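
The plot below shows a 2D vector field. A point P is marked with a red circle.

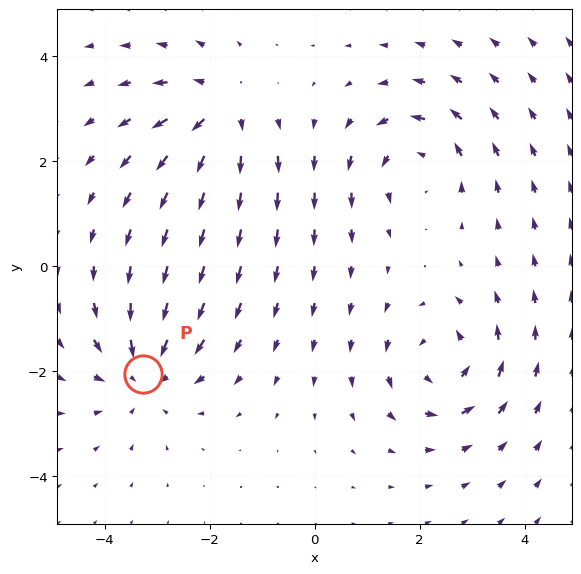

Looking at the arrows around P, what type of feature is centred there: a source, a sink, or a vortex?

sink

At P (-3.3, -2.1) the arrows converge inward. Divergence about -5, curl ≈0 — negative divergence with near-zero curl is a sink.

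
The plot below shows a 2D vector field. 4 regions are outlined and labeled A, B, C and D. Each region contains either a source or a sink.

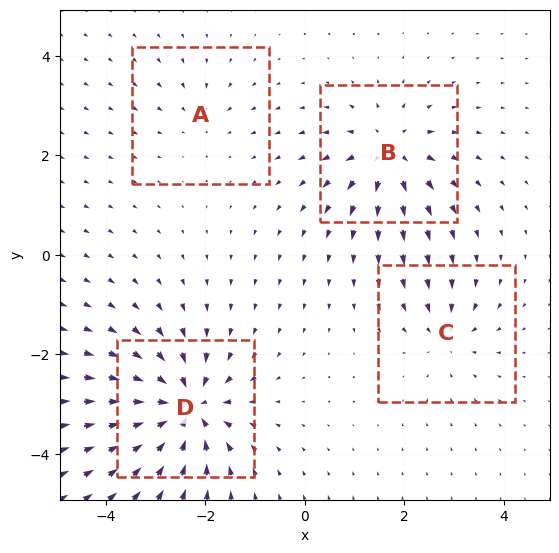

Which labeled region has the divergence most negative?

D

Divergence at each region's feature centre — A: about -3, B: about +6, C: about -4, D: about -8. Region D is most negative.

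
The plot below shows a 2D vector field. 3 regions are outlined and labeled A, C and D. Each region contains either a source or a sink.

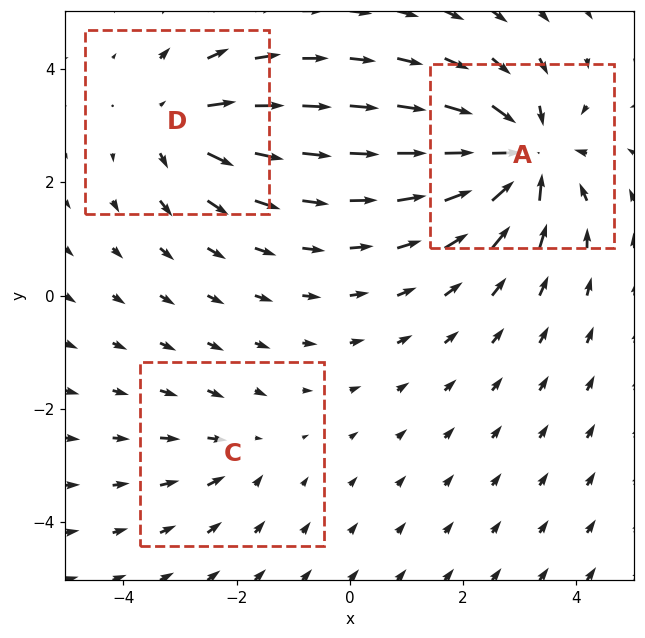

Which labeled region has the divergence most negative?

Divergence at each region's feature centre — A: about -6, C: about -2, D: about +4. Region A is most negative.

A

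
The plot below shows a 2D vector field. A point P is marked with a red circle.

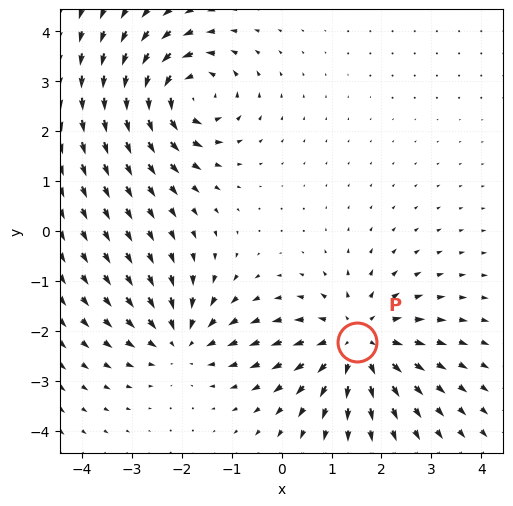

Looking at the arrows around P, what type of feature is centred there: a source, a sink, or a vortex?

source

At P (1.5, -2.2) the arrows spread outward. Divergence about +4, curl ≈0 — positive divergence with near-zero curl is a source.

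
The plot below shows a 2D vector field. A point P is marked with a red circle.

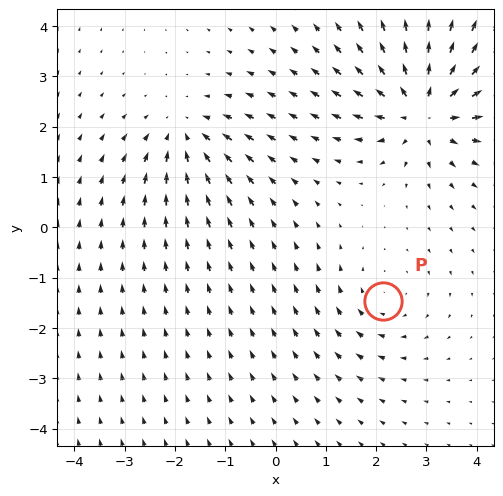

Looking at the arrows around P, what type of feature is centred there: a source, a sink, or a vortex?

vortex

At P (2.1, -1.5) the arrows circulate clockwise. Divergence ≈0, curl about -2 — near-zero divergence with nonzero curl is a vortex.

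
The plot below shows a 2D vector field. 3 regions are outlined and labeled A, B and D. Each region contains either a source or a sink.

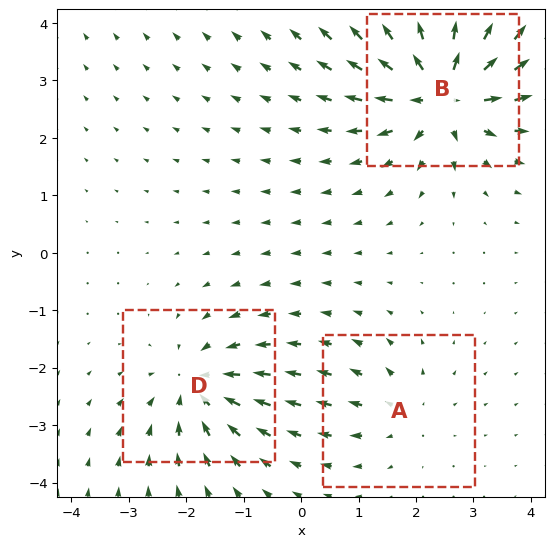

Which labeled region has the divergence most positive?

B

Divergence at each region's feature centre — A: about +2, B: about +6, D: about -4. Region B is most positive.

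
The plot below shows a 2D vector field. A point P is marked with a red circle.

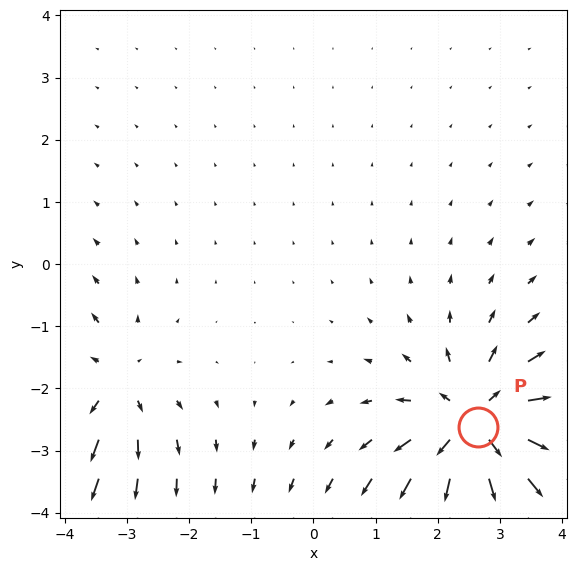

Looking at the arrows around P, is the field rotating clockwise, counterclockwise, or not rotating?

Near P at (2.7, -2.6) the arrows show no circulation. The curl there is ≈0.

not rotating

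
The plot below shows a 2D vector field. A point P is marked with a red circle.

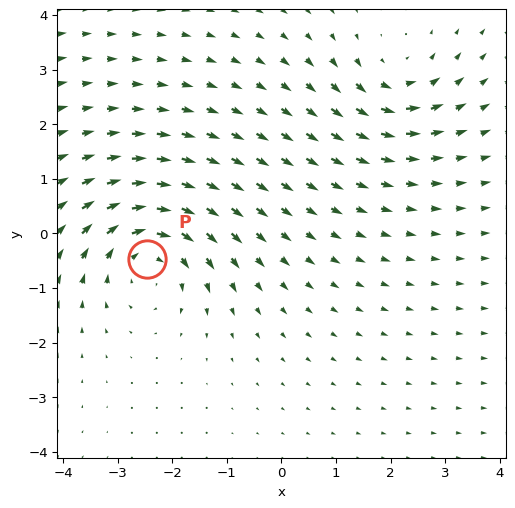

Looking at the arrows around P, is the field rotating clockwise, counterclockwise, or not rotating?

clockwise

Near P at (-2.5, -0.5) the arrows circulate clockwise. The curl (z-component) there is about -5; negative curl means clockwise rotation.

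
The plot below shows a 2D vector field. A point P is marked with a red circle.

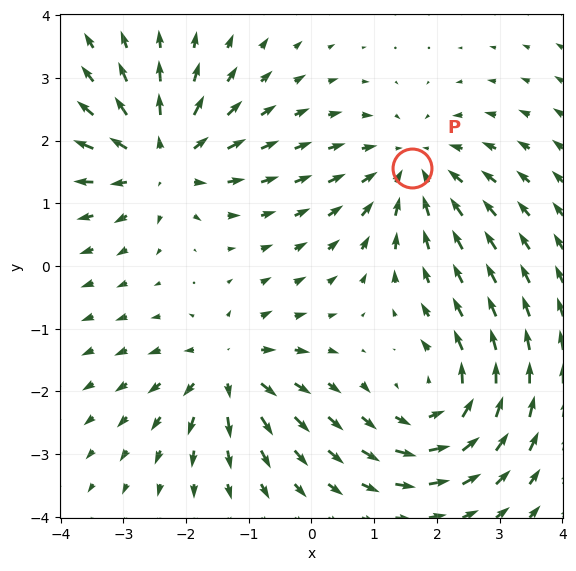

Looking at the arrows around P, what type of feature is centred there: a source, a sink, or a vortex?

At P (1.6, 1.6) the arrows converge inward. Divergence about -4, curl ≈0 — negative divergence with near-zero curl is a sink.

sink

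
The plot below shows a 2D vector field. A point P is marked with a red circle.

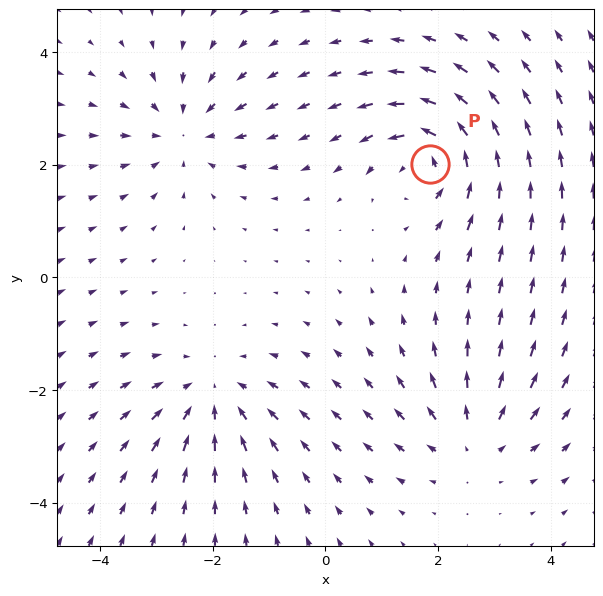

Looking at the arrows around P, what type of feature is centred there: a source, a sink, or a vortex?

vortex

At P (1.9, 2.0) the arrows circulate counterclockwise. Divergence ≈0, curl about +6 — near-zero divergence with nonzero curl is a vortex.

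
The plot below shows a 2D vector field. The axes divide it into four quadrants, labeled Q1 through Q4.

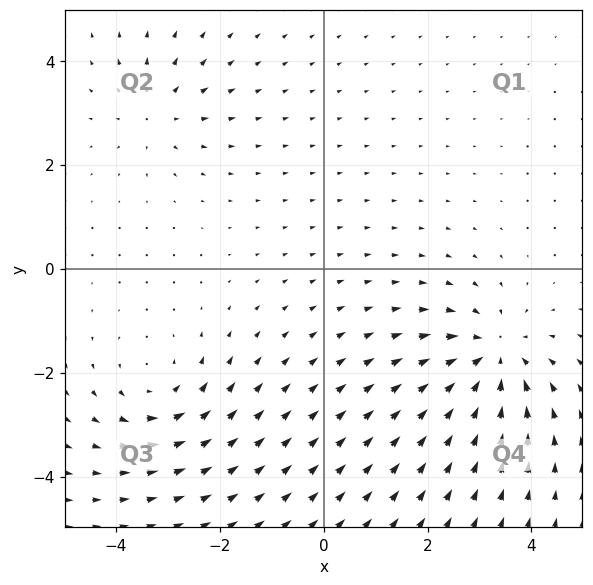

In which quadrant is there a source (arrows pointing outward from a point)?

The source sits at approximately (-3.2, 3.0), which lies in quadrant Q2. The divergence there is about +3, positive as expected for a source.

Q2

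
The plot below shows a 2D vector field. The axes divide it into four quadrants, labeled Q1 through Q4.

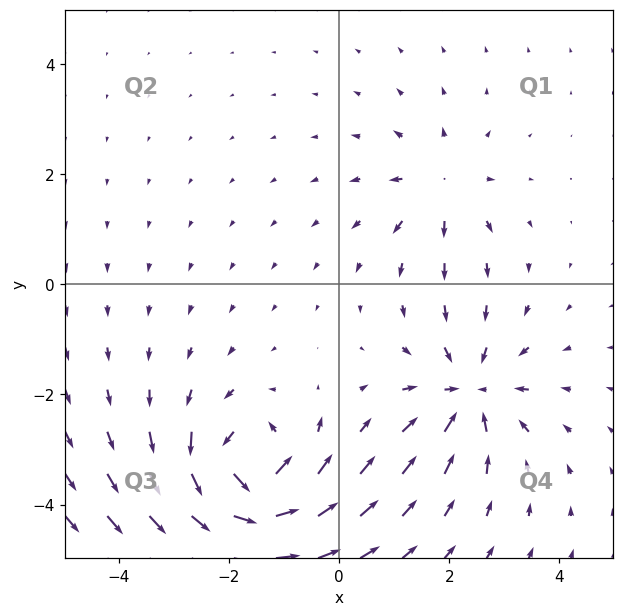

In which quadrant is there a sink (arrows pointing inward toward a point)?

Q4

The sink sits at approximately (2.4, -2.0), which lies in quadrant Q4. The divergence there is about -5, negative as expected for a sink.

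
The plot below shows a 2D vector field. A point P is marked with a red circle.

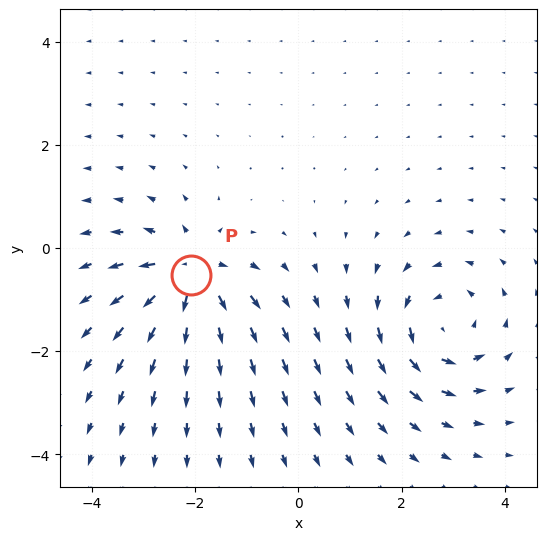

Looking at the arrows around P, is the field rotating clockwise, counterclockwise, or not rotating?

not rotating

Near P at (-2.1, -0.5) the arrows show no circulation. The curl there is ≈0.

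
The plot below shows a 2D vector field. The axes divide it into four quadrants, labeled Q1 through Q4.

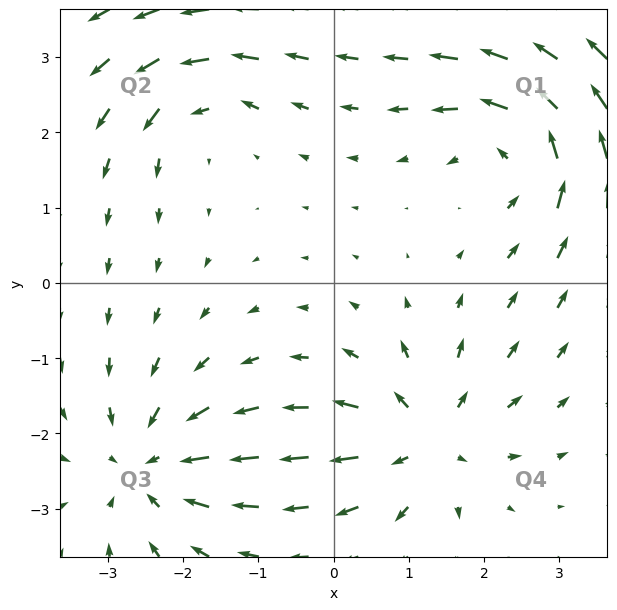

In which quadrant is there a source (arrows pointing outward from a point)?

Q4

The source sits at approximately (1.2, -2.1), which lies in quadrant Q4. The divergence there is about +5, positive as expected for a source.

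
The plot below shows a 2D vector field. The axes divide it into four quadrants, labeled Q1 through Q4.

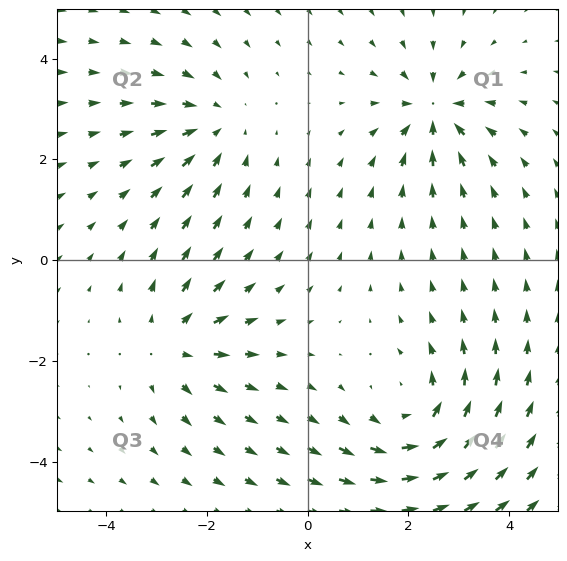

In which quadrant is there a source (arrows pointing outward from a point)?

The source sits at approximately (-2.7, -1.7), which lies in quadrant Q3. The divergence there is about +3, positive as expected for a source.

Q3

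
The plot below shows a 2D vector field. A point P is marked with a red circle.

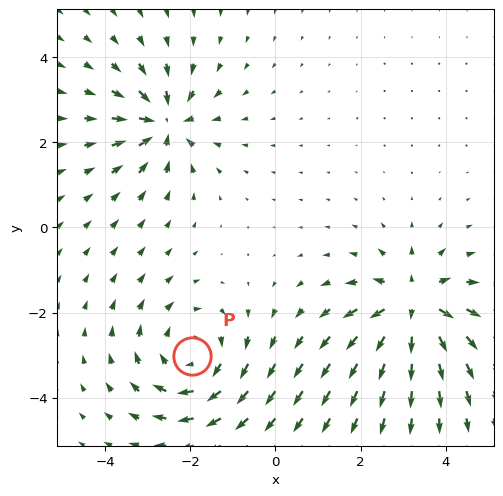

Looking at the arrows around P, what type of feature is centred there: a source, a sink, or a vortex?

At P (-2.0, -3.0) the arrows circulate clockwise. Divergence ≈0, curl about -3 — near-zero divergence with nonzero curl is a vortex.

vortex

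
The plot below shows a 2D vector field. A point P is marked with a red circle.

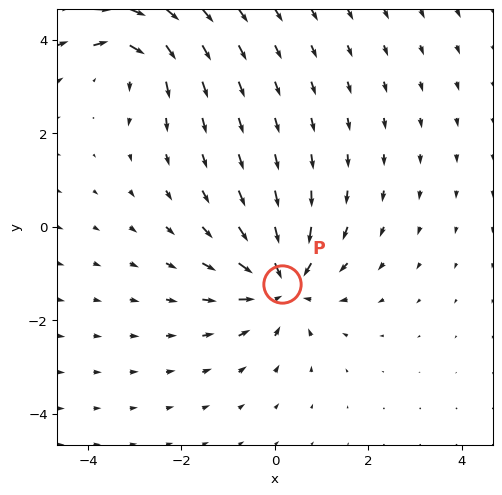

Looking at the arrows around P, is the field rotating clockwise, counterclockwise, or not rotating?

Near P at (0.2, -1.2) the arrows show no circulation. The curl there is ≈0.

not rotating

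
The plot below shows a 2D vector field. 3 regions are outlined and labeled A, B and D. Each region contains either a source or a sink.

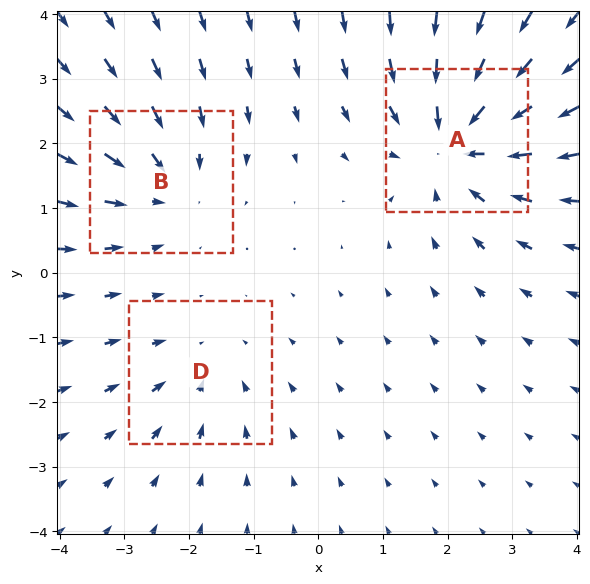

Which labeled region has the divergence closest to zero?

Divergence at each region's feature centre — A: about -4, B: about -3, D: about -2. Region D is closest to zero.

D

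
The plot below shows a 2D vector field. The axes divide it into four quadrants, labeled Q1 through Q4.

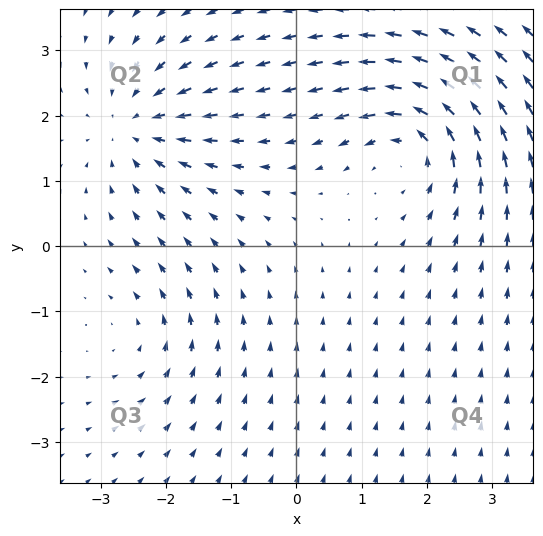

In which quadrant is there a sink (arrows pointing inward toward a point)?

Q2

The sink sits at approximately (-2.5, 1.8), which lies in quadrant Q2. The divergence there is about -5, negative as expected for a sink.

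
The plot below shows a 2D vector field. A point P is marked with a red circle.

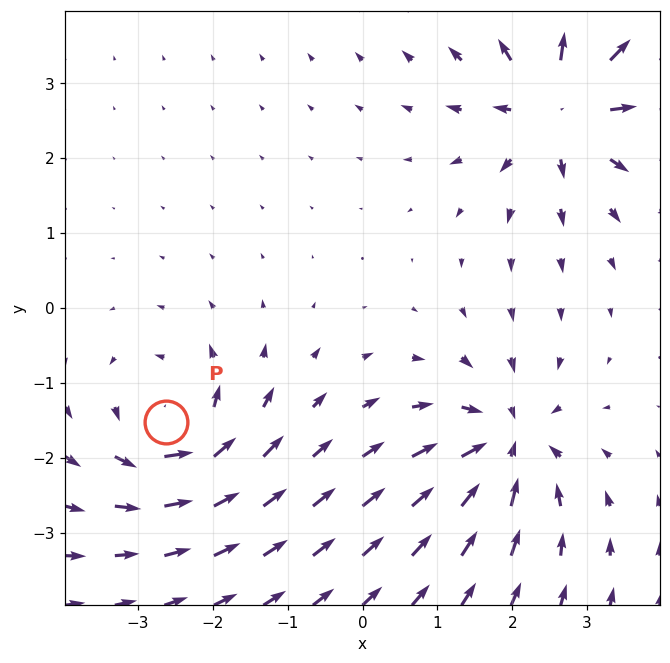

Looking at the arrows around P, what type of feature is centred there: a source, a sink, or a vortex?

vortex

At P (-2.6, -1.5) the arrows circulate counterclockwise. Divergence ≈0, curl about +5 — near-zero divergence with nonzero curl is a vortex.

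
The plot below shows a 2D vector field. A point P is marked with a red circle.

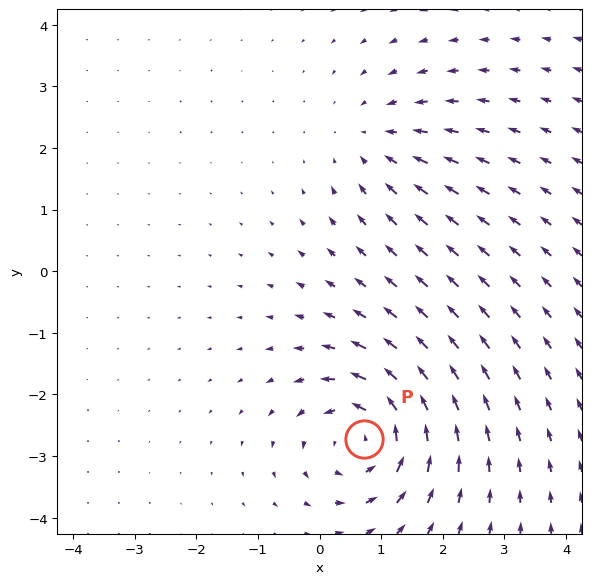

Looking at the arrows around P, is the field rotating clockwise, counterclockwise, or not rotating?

Near P at (0.7, -2.7) the arrows circulate counterclockwise. The curl (z-component) there is about +6; positive curl means counterclockwise rotation.

counterclockwise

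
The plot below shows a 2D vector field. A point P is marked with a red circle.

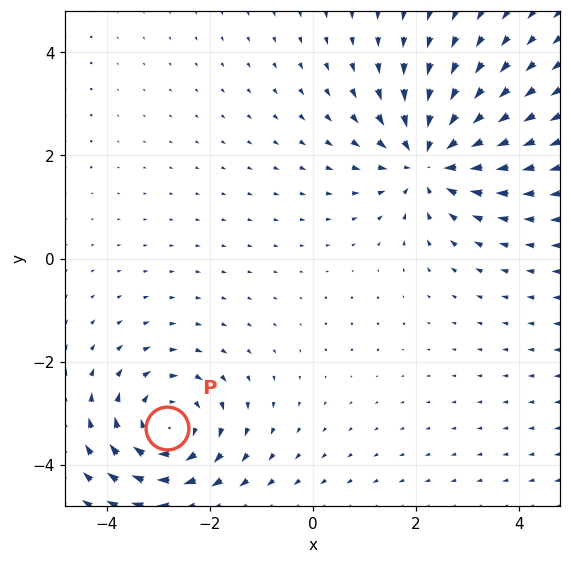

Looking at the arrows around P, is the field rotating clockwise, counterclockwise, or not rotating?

Near P at (-2.8, -3.3) the arrows circulate clockwise. The curl (z-component) there is about -3; negative curl means clockwise rotation.

clockwise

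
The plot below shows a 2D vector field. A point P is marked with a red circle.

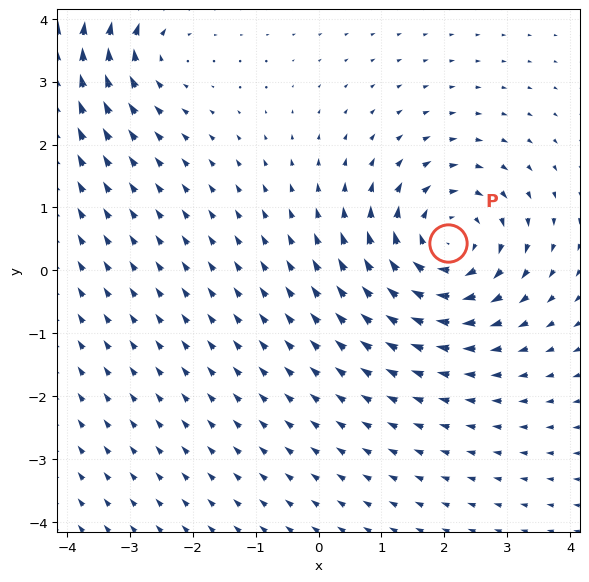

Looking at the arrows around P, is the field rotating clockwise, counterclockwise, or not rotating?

Near P at (2.1, 0.4) the arrows circulate clockwise. The curl (z-component) there is about -5; negative curl means clockwise rotation.

clockwise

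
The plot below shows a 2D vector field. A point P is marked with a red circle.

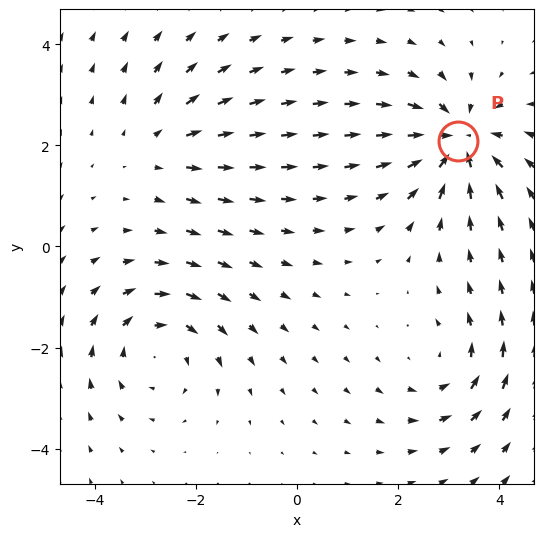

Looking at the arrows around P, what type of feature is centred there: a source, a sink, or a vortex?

sink

At P (3.2, 2.1) the arrows converge inward. Divergence about -6, curl ≈0 — negative divergence with near-zero curl is a sink.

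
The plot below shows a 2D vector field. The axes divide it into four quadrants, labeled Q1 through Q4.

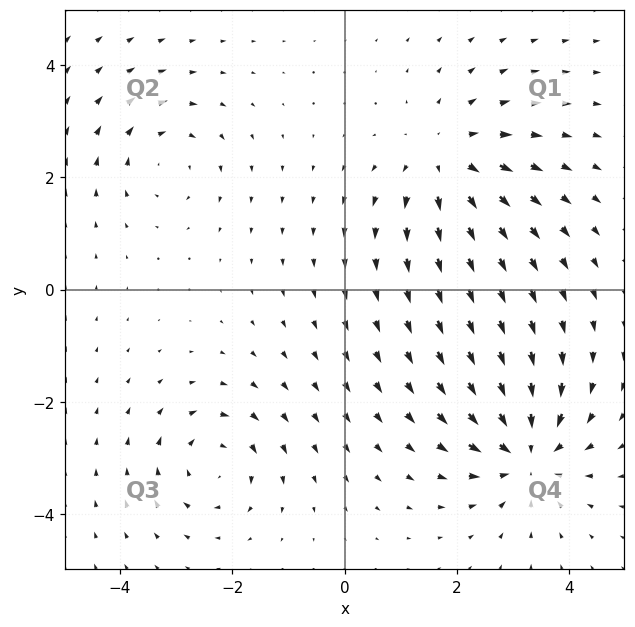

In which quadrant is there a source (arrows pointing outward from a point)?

Q1

The source sits at approximately (1.8, 2.3), which lies in quadrant Q1. The divergence there is about +3, positive as expected for a source.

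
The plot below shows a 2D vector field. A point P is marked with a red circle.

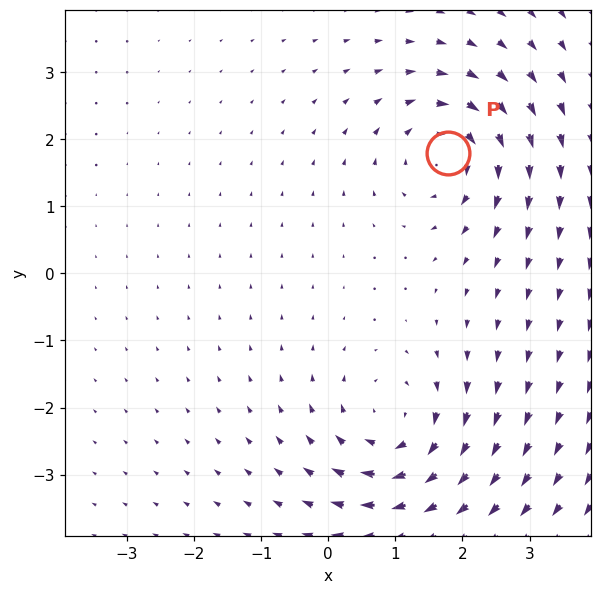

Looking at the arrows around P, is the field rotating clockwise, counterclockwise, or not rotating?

Near P at (1.8, 1.8) the arrows circulate clockwise. The curl (z-component) there is about -4; negative curl means clockwise rotation.

clockwise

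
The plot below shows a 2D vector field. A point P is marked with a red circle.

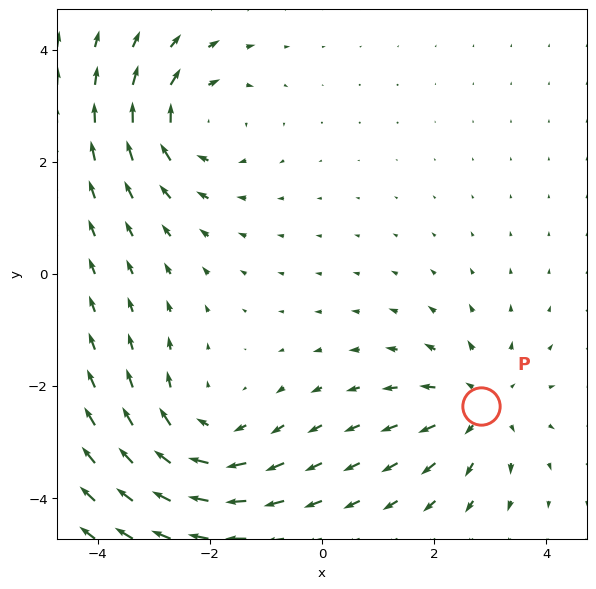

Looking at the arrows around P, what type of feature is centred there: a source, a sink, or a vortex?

source

At P (2.8, -2.4) the arrows spread outward. Divergence about +4, curl ≈0 — positive divergence with near-zero curl is a source.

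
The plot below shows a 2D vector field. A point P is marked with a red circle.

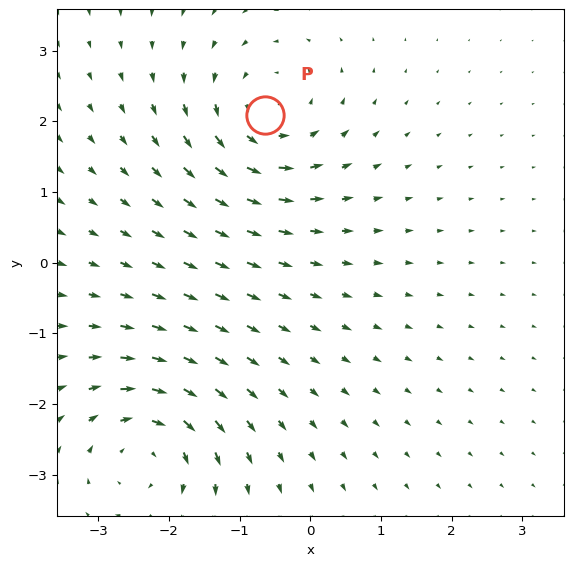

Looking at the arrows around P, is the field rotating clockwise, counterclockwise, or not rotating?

Near P at (-0.6, 2.1) the arrows circulate counterclockwise. The curl (z-component) there is about +5; positive curl means counterclockwise rotation.

counterclockwise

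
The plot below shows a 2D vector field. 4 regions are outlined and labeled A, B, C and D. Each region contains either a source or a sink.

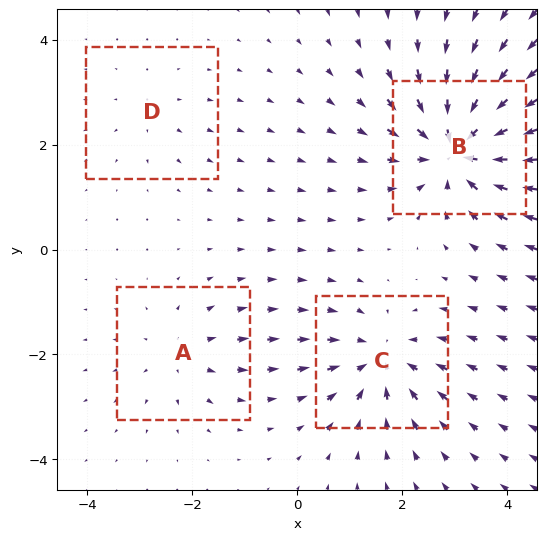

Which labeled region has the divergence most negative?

Divergence at each region's feature centre — A: about +3, B: about -8, C: about -5, D: about +2. Region B is most negative.

B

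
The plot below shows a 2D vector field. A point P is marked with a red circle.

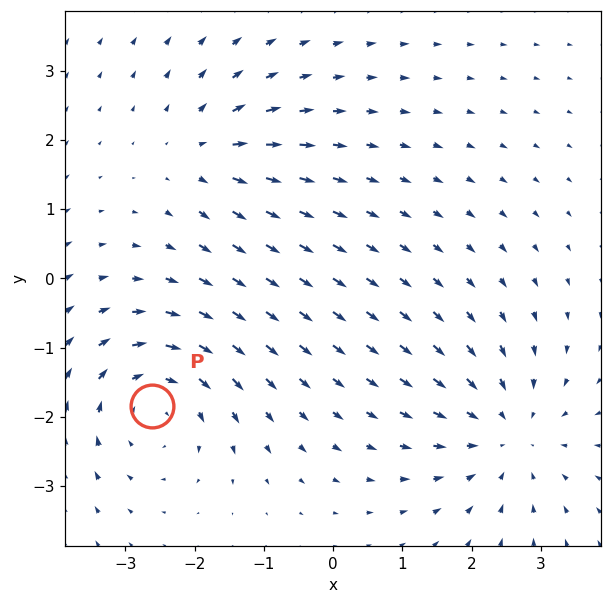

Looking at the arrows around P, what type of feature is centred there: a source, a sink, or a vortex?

At P (-2.6, -1.8) the arrows circulate clockwise. Divergence ≈0, curl about -4 — near-zero divergence with nonzero curl is a vortex.

vortex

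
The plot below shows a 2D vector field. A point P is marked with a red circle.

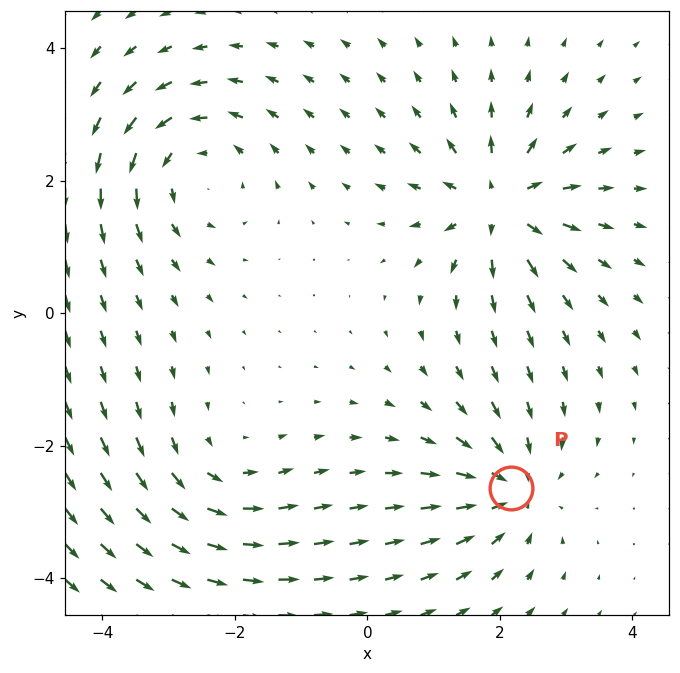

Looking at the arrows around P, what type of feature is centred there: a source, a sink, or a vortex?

At P (2.2, -2.6) the arrows converge inward. Divergence about -4, curl ≈0 — negative divergence with near-zero curl is a sink.

sink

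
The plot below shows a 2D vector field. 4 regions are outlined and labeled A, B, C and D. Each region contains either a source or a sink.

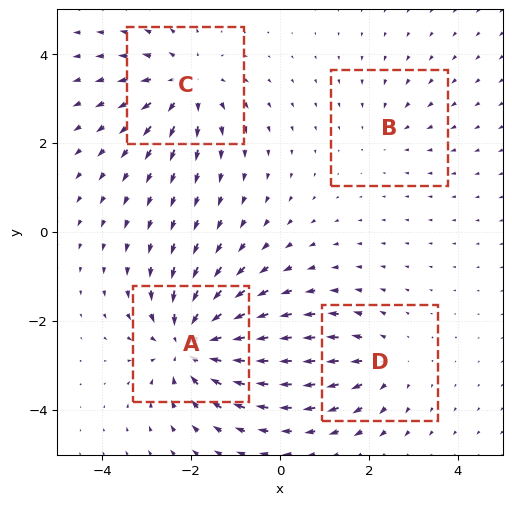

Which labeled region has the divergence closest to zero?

Divergence at each region's feature centre — A: about -7, B: about -2, C: about +5, D: about +3. Region B is closest to zero.

B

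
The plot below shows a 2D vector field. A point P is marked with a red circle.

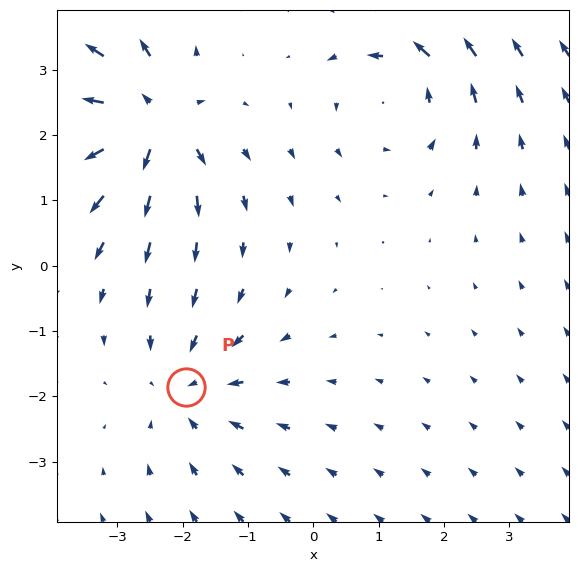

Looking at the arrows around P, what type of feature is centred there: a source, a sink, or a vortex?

sink

At P (-2.0, -1.9) the arrows converge inward. Divergence about -2, curl ≈0 — negative divergence with near-zero curl is a sink.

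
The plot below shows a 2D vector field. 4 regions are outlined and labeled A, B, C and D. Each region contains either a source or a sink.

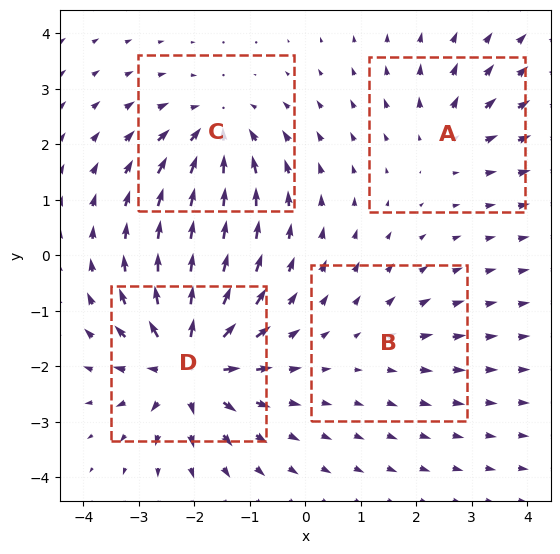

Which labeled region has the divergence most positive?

Divergence at each region's feature centre — A: about +3, B: about +2, C: about -5, D: about +8. Region D is most positive.

D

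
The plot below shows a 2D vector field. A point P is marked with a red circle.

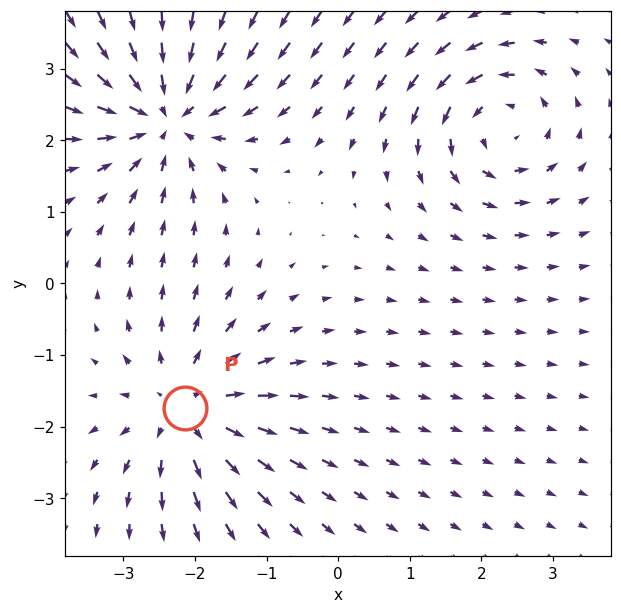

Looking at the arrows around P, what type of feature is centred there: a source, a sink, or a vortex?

source

At P (-2.1, -1.7) the arrows spread outward. Divergence about +4, curl ≈0 — positive divergence with near-zero curl is a source.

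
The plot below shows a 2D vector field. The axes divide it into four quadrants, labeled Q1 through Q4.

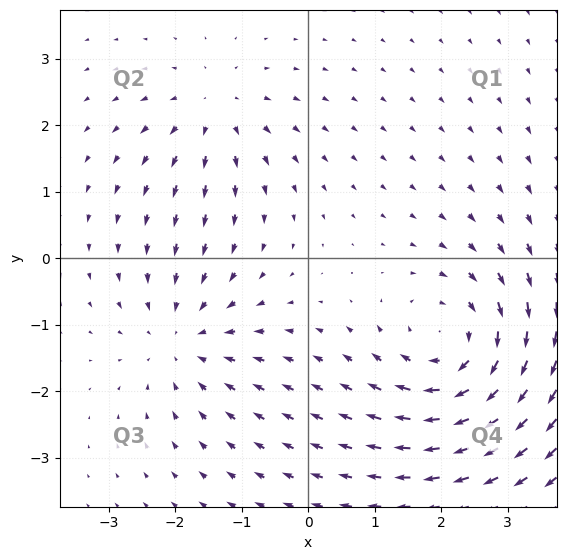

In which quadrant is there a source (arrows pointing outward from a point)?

Q2

The source sits at approximately (-1.4, 2.2), which lies in quadrant Q2. The divergence there is about +3, positive as expected for a source.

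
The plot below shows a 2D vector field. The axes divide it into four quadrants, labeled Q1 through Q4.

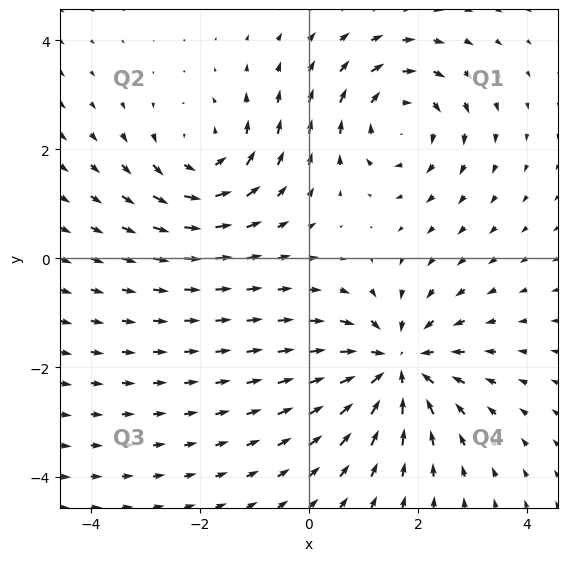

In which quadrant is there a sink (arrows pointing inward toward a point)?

Q4

The sink sits at approximately (1.6, -1.9), which lies in quadrant Q4. The divergence there is about -4, negative as expected for a sink.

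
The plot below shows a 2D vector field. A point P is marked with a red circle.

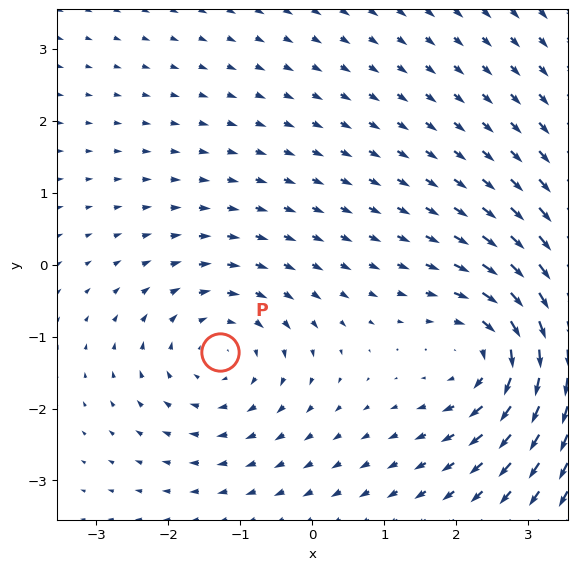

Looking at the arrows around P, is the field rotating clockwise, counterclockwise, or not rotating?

clockwise

Near P at (-1.3, -1.2) the arrows circulate clockwise. The curl (z-component) there is about -3; negative curl means clockwise rotation.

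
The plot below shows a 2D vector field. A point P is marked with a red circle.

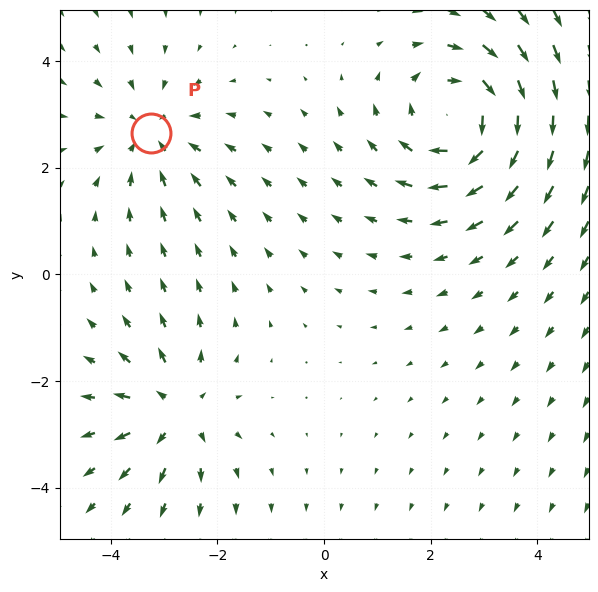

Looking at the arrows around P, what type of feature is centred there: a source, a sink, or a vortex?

At P (-3.3, 2.6) the arrows converge inward. Divergence about -3, curl ≈0 — negative divergence with near-zero curl is a sink.

sink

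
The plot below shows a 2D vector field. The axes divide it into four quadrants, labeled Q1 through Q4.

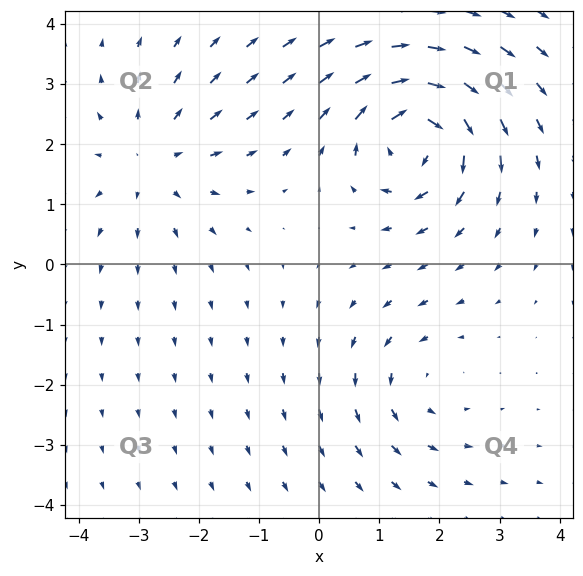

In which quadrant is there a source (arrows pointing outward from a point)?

The source sits at approximately (-2.8, 1.7), which lies in quadrant Q2. The divergence there is about +3, positive as expected for a source.

Q2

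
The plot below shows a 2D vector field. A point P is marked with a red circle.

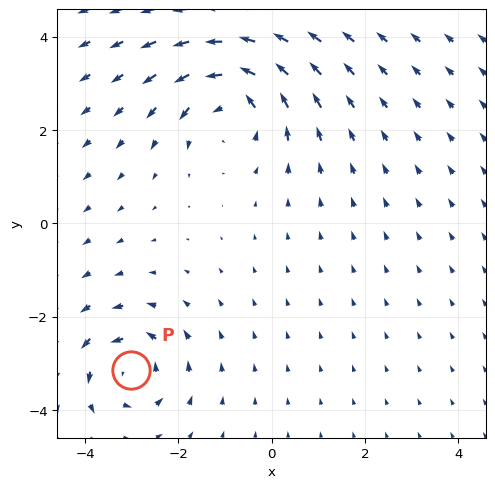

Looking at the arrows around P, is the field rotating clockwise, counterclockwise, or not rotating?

Near P at (-3.0, -3.1) the arrows circulate counterclockwise. The curl (z-component) there is about +4; positive curl means counterclockwise rotation.

counterclockwise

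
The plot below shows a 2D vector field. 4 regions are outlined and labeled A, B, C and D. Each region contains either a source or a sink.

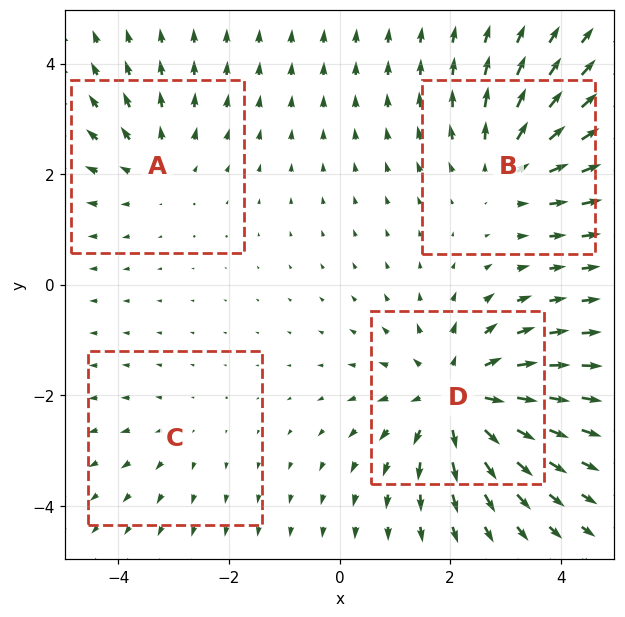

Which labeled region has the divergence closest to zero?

C

Divergence at each region's feature centre — A: about +3, B: about +4, C: about +2, D: about +6. Region C is closest to zero.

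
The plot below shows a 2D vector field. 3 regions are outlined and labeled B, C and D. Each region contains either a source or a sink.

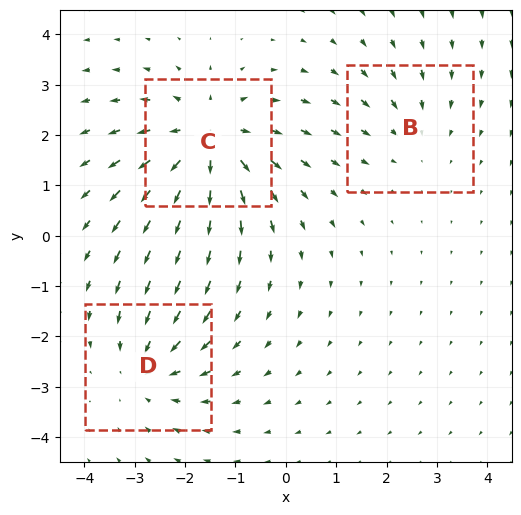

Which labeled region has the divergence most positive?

C

Divergence at each region's feature centre — B: about -2, C: about +4, D: about -3. Region C is most positive.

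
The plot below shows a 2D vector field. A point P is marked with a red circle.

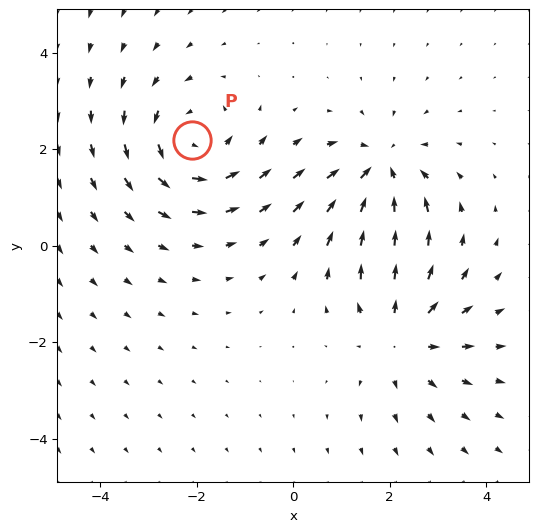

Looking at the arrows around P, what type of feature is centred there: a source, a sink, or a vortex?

vortex

At P (-2.1, 2.2) the arrows circulate counterclockwise. Divergence ≈0, curl about +3 — near-zero divergence with nonzero curl is a vortex.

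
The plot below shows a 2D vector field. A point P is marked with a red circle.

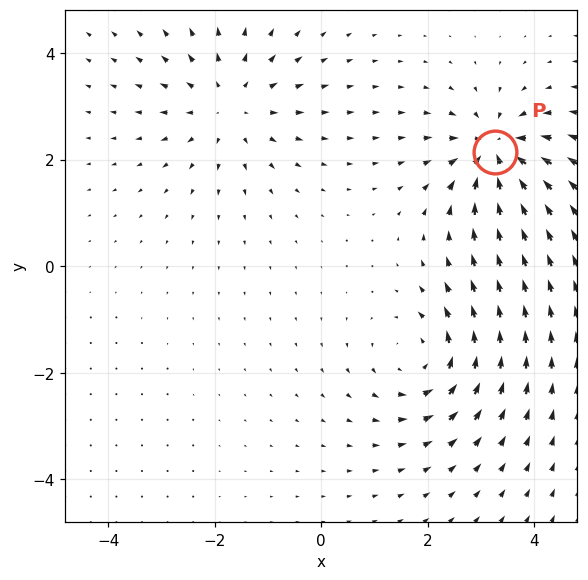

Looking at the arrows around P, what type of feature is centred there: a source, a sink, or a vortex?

sink

At P (3.3, 2.1) the arrows converge inward. Divergence about -6, curl ≈0 — negative divergence with near-zero curl is a sink.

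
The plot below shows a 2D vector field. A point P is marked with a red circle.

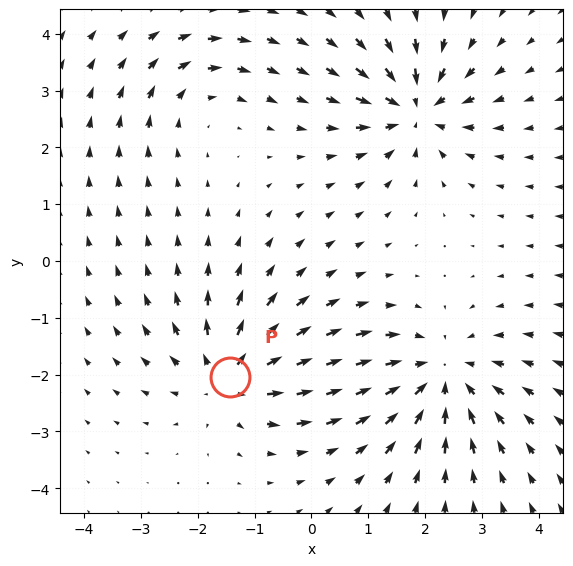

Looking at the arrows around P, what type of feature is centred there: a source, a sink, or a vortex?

At P (-1.4, -2.0) the arrows spread outward. Divergence about +5, curl ≈0 — positive divergence with near-zero curl is a source.

source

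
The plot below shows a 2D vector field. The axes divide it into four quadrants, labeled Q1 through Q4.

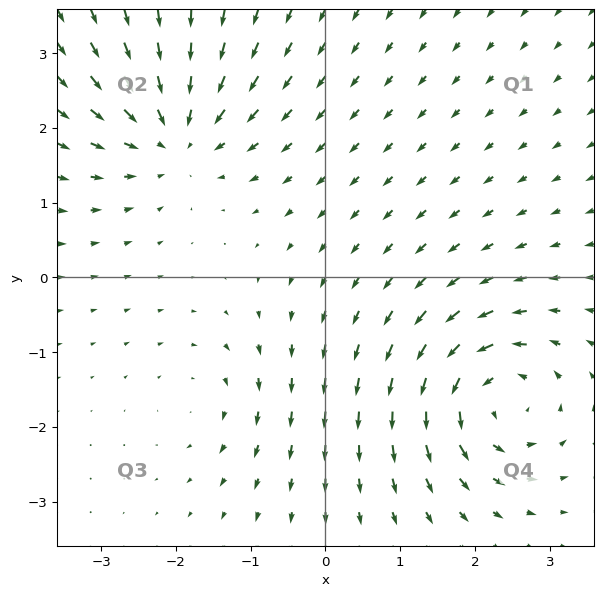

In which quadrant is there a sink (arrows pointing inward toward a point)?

Q2

The sink sits at approximately (-2.0, 1.9), which lies in quadrant Q2. The divergence there is about -5, negative as expected for a sink.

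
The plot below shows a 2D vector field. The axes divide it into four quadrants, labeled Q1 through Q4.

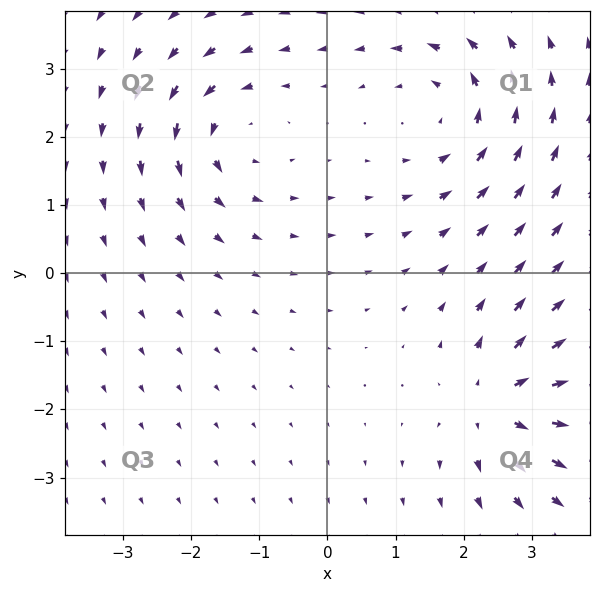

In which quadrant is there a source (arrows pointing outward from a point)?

Q4

The source sits at approximately (2.5, -1.9), which lies in quadrant Q4. The divergence there is about +5, positive as expected for a source.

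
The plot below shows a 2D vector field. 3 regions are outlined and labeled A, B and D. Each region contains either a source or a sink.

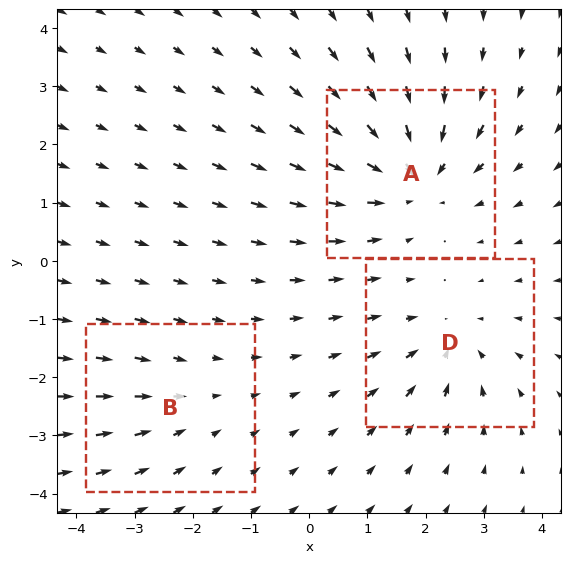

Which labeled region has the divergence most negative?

Divergence at each region's feature centre — A: about -5, B: about -2, D: about -3. Region A is most negative.

A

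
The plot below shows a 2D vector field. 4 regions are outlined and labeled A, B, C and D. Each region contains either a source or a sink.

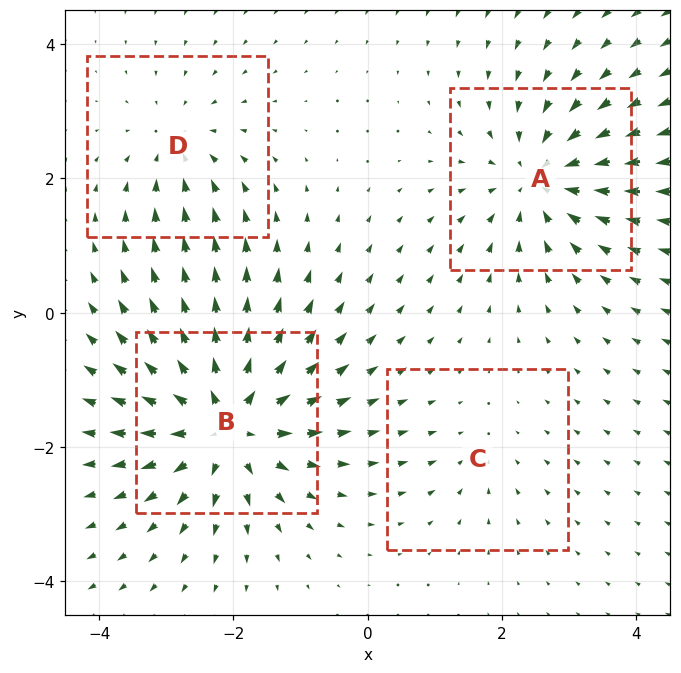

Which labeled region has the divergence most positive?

Divergence at each region's feature centre — A: about -6, B: about +8, C: about -2, D: about -4. Region B is most positive.

B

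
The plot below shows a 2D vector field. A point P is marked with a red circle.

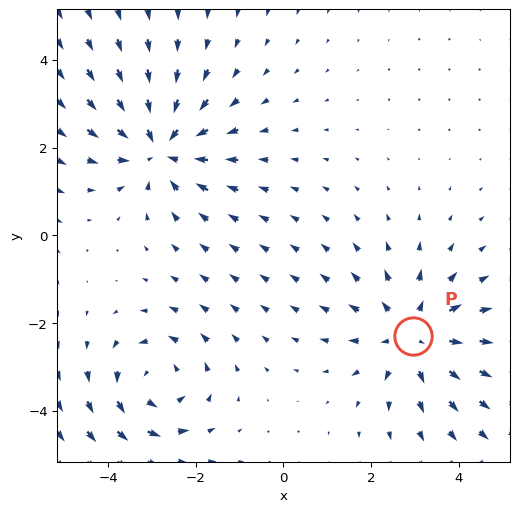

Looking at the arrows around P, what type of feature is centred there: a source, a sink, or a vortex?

At P (3.0, -2.3) the arrows spread outward. Divergence about +4, curl ≈0 — positive divergence with near-zero curl is a source.

source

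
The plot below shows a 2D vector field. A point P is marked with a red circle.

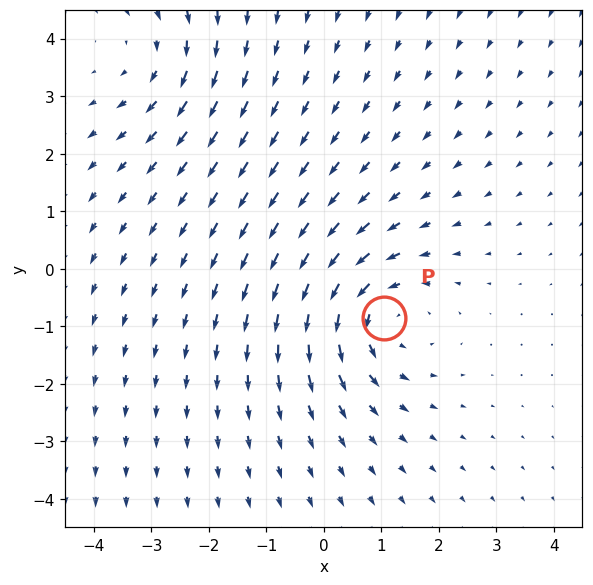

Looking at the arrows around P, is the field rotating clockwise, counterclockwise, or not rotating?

counterclockwise

Near P at (1.0, -0.9) the arrows circulate counterclockwise. The curl (z-component) there is about +4; positive curl means counterclockwise rotation.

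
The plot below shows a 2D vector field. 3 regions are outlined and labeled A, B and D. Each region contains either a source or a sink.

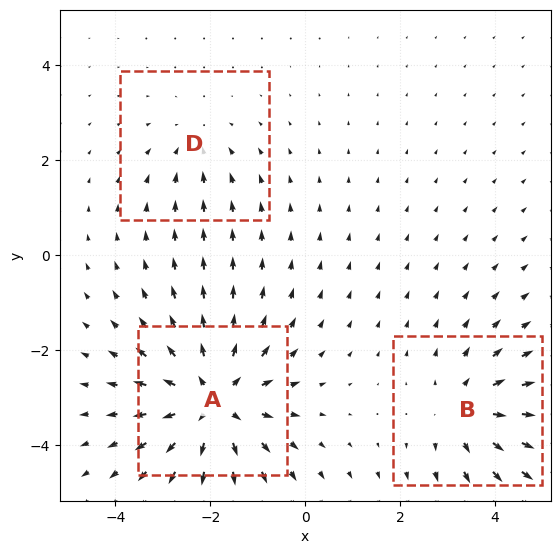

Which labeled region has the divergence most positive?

A

Divergence at each region's feature centre — A: about +4, B: about +3, D: about -2. Region A is most positive.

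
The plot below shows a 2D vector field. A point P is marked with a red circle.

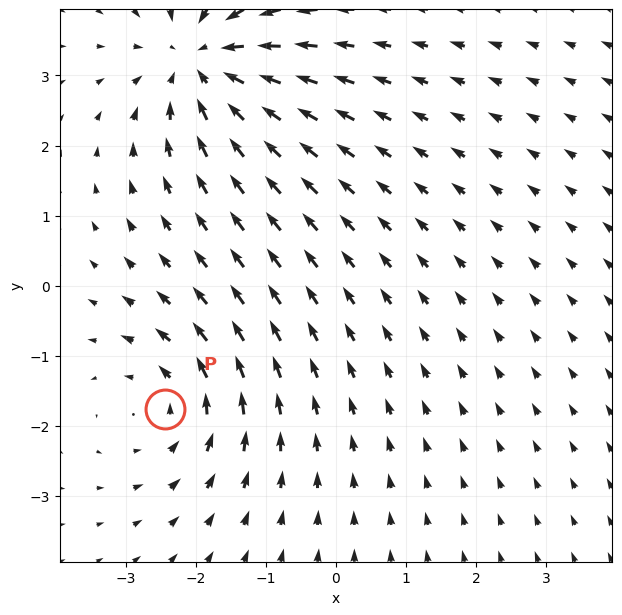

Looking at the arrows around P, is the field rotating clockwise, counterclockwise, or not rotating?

Near P at (-2.4, -1.8) the arrows circulate counterclockwise. The curl (z-component) there is about +3; positive curl means counterclockwise rotation.

counterclockwise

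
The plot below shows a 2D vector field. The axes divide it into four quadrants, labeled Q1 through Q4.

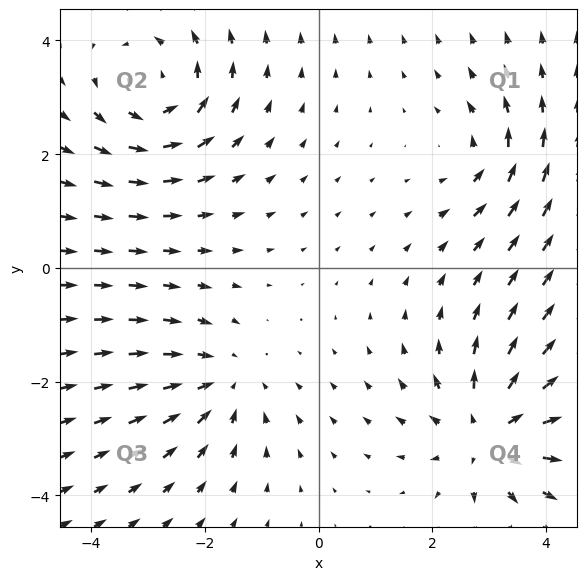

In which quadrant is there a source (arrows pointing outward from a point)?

The source sits at approximately (3.0, -2.9), which lies in quadrant Q4. The divergence there is about +5, positive as expected for a source.

Q4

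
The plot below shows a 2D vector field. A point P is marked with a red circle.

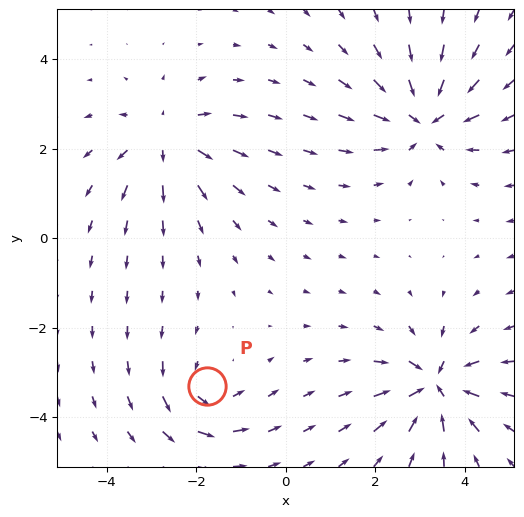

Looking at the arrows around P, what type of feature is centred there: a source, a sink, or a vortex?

vortex

At P (-1.8, -3.3) the arrows circulate counterclockwise. Divergence ≈0, curl about +3 — near-zero divergence with nonzero curl is a vortex.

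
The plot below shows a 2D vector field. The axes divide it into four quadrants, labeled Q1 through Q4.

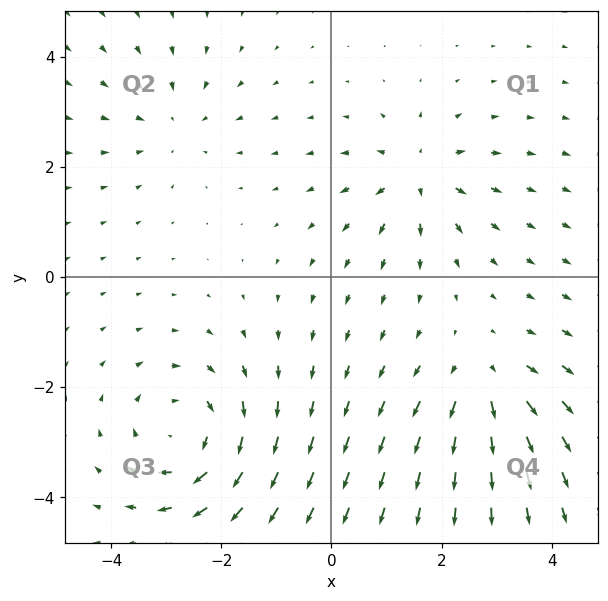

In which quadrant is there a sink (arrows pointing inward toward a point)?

The sink sits at approximately (-2.8, 2.8), which lies in quadrant Q2. The divergence there is about -2, negative as expected for a sink.

Q2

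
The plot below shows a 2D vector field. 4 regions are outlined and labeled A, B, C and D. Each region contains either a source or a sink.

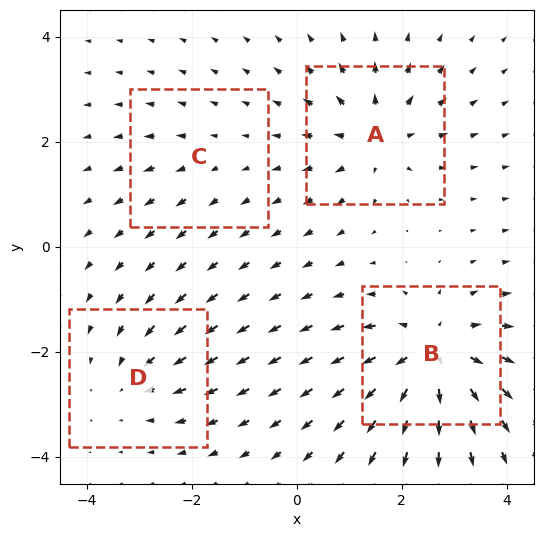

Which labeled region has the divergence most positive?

Divergence at each region's feature centre — A: about +5, B: about +8, C: about +2, D: about -4. Region B is most positive.

B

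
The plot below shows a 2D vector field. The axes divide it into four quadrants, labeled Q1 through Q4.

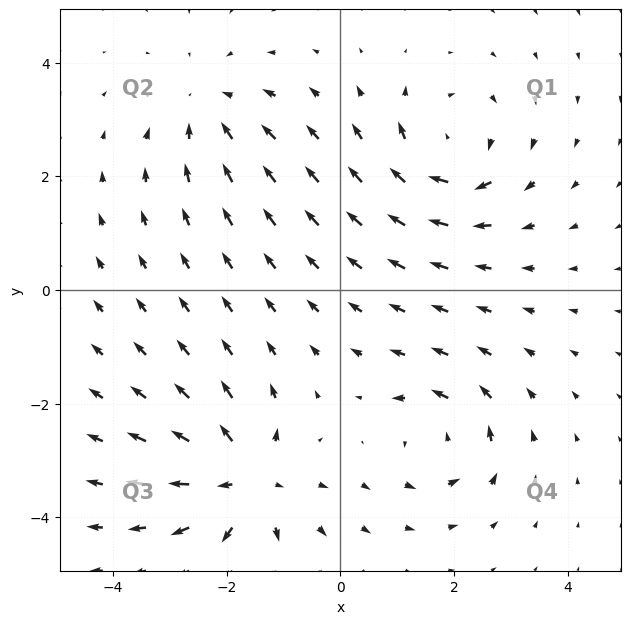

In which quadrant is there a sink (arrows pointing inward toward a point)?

Q2

The sink sits at approximately (-2.3, 3.2), which lies in quadrant Q2. The divergence there is about -3, negative as expected for a sink.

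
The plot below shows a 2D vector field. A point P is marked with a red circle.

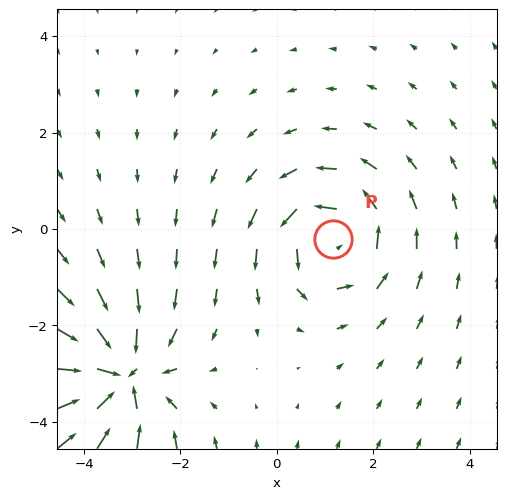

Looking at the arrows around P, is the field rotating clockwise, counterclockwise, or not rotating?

Near P at (1.2, -0.2) the arrows circulate counterclockwise. The curl (z-component) there is about +4; positive curl means counterclockwise rotation.

counterclockwise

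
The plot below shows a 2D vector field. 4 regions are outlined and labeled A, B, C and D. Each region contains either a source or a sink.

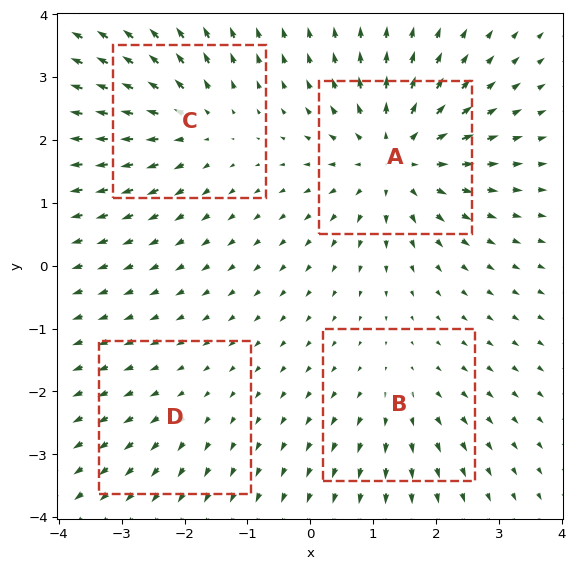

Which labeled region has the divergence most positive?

A

Divergence at each region's feature centre — A: about +7, B: about +3, C: about +5, D: about +2. Region A is most positive.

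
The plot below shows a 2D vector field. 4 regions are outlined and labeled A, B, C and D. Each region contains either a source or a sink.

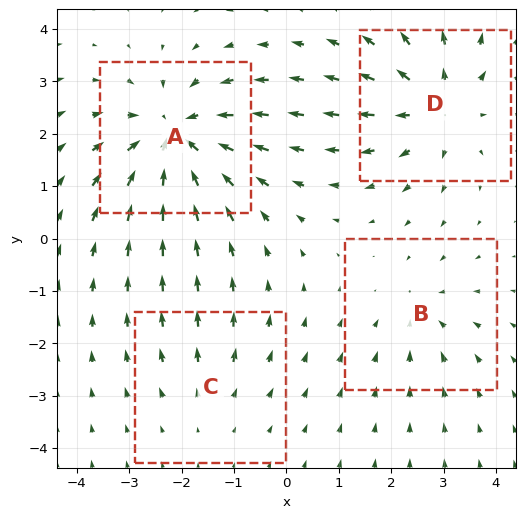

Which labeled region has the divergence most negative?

Divergence at each region's feature centre — A: about -6, B: about -3, C: about +2, D: about +5. Region A is most negative.

A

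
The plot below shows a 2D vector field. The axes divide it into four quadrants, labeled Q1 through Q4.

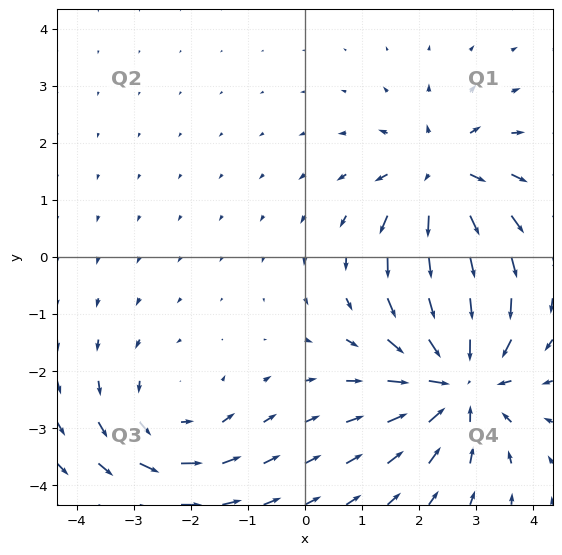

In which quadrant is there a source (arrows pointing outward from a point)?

The source sits at approximately (2.4, 1.4), which lies in quadrant Q1. The divergence there is about +4, positive as expected for a source.

Q1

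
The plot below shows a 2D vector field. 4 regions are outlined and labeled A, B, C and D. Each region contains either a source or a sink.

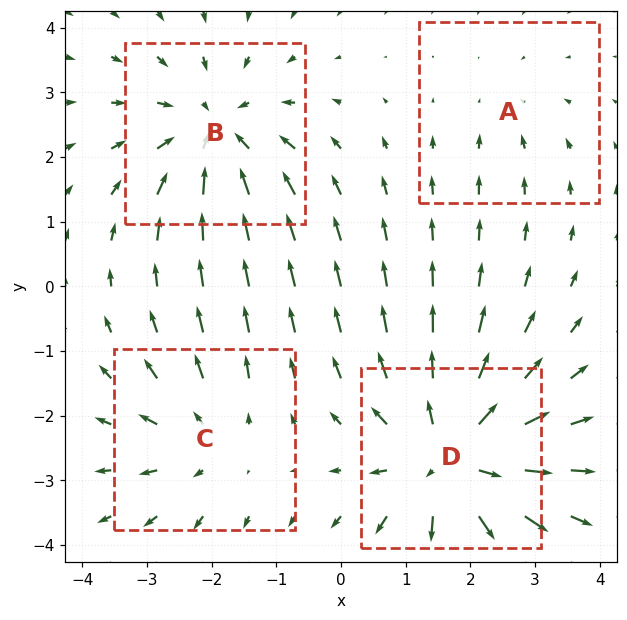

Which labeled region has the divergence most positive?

D

Divergence at each region's feature centre — A: about -2, B: about -4, C: about +3, D: about +6. Region D is most positive.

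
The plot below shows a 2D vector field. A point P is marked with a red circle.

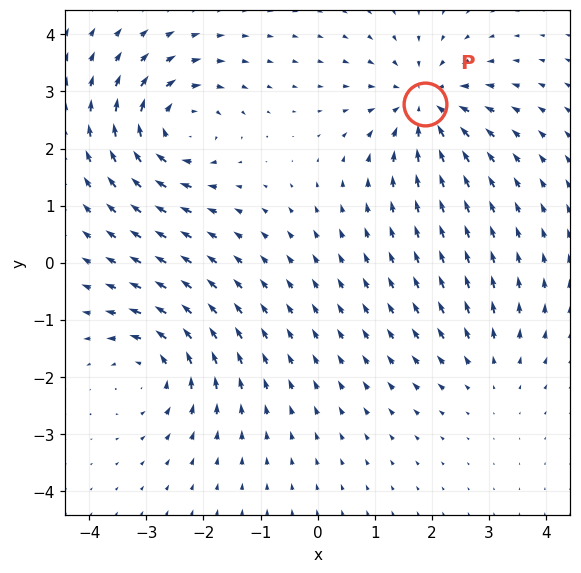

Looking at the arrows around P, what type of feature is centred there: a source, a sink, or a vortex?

sink

At P (1.9, 2.8) the arrows converge inward. Divergence about -5, curl ≈0 — negative divergence with near-zero curl is a sink.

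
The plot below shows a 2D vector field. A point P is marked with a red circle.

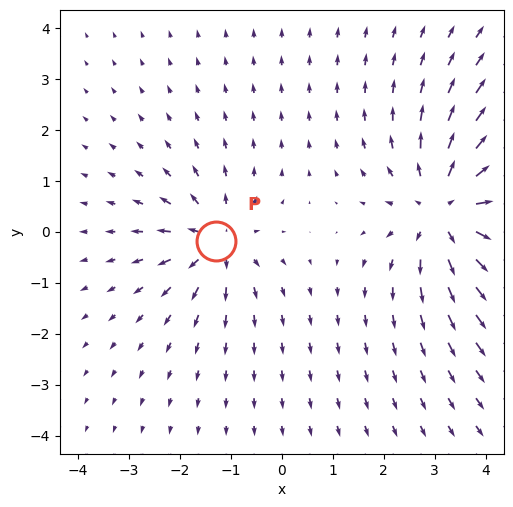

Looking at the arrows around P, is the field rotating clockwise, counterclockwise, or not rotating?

Near P at (-1.3, -0.2) the arrows show no circulation. The curl there is ≈0.

not rotating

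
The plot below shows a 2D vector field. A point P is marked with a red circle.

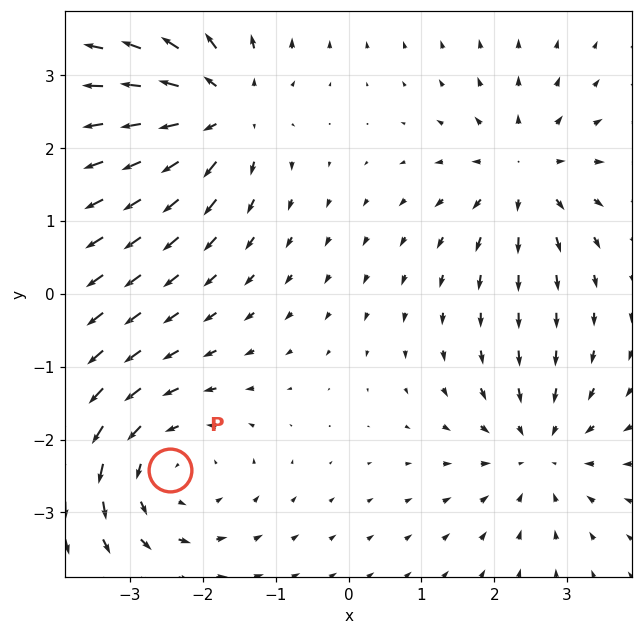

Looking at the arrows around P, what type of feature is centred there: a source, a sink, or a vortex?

At P (-2.5, -2.4) the arrows circulate counterclockwise. Divergence ≈0, curl about +4 — near-zero divergence with nonzero curl is a vortex.

vortex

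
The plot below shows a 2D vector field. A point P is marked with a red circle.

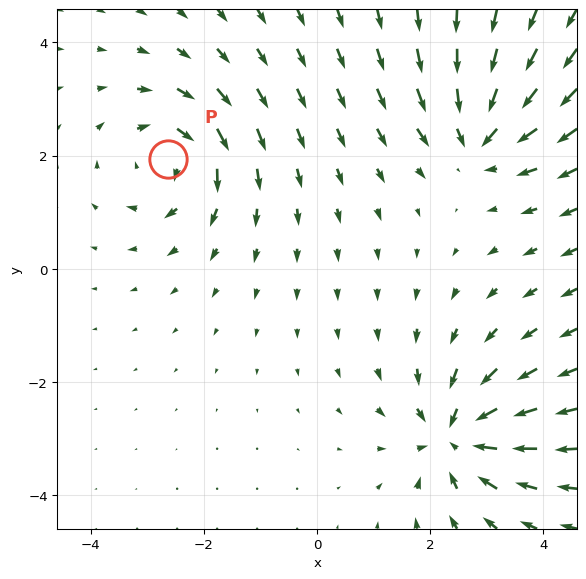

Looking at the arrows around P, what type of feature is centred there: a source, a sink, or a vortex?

vortex

At P (-2.6, 1.9) the arrows circulate clockwise. Divergence ≈0, curl about -5 — near-zero divergence with nonzero curl is a vortex.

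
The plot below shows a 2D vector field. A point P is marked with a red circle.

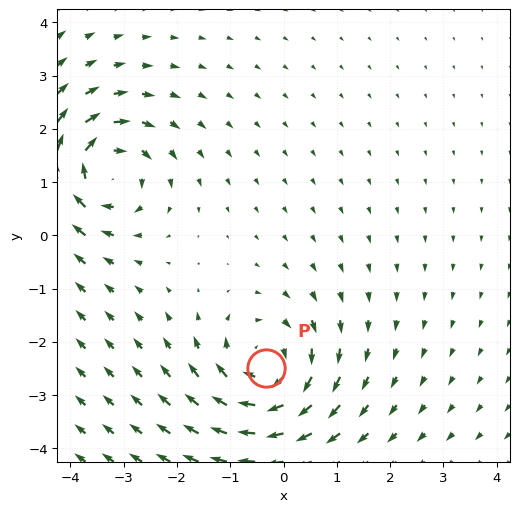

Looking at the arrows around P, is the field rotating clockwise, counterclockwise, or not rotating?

clockwise

Near P at (-0.3, -2.5) the arrows circulate clockwise. The curl (z-component) there is about -5; negative curl means clockwise rotation.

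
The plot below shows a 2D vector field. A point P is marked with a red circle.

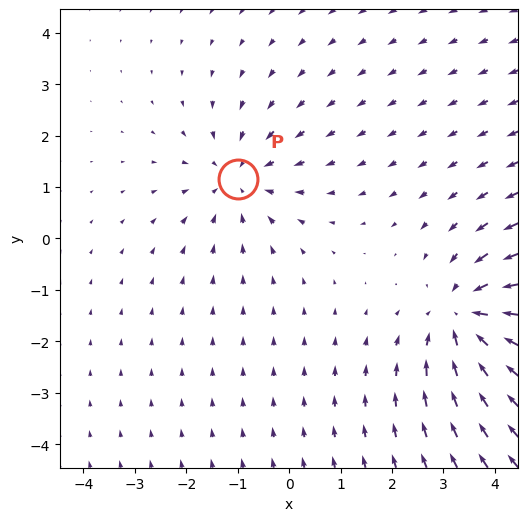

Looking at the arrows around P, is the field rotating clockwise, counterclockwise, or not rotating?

not rotating

Near P at (-1.0, 1.2) the arrows show no circulation. The curl there is ≈0.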